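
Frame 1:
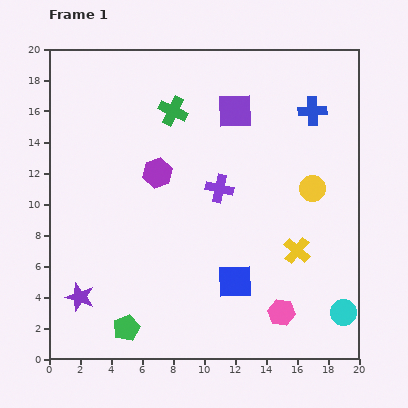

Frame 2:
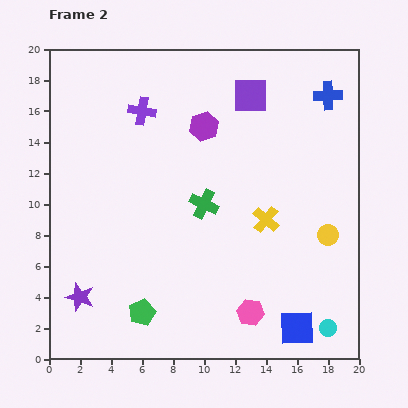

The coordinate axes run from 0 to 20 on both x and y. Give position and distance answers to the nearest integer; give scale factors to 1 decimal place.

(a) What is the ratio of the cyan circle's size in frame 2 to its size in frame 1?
0.6×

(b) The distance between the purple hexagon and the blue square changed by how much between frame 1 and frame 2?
+5

Distance in frame 1: 9. Distance in frame 2: 14.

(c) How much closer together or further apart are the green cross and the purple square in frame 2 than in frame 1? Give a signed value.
+4

Distance in frame 1: 4. Distance in frame 2: 8.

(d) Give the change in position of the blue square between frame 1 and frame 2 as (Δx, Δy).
(4, -3)

The blue square was at (12, 5) in frame 1 and (16, 2) in frame 2.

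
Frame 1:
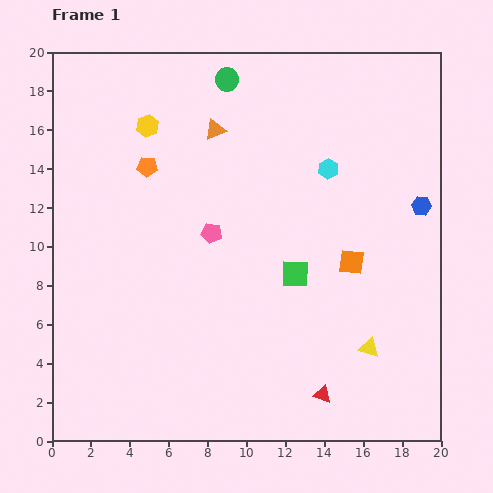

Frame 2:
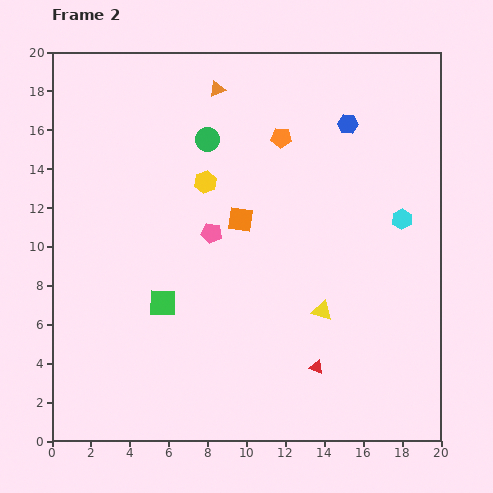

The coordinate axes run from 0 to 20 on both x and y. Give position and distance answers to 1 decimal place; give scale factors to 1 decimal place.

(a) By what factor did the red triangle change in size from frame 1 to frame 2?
0.8×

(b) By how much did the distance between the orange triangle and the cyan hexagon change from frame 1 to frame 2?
+5.5

Distance in frame 1: 6.1. Distance in frame 2: 11.6.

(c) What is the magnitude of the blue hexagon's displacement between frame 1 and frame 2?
5.7

The blue hexagon moved from (19.0, 12.1) to (15.2, 16.3), a distance of √(3.8² + 4.2²) ≈ 5.7.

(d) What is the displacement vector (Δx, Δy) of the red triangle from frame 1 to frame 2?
(-0.3, 1.4)

The red triangle was at (13.9, 2.4) in frame 1 and (13.6, 3.8) in frame 2.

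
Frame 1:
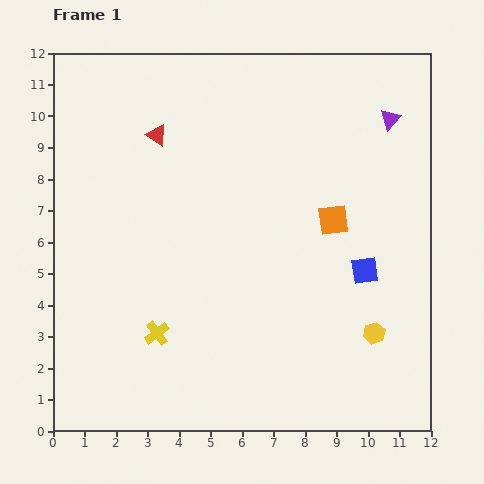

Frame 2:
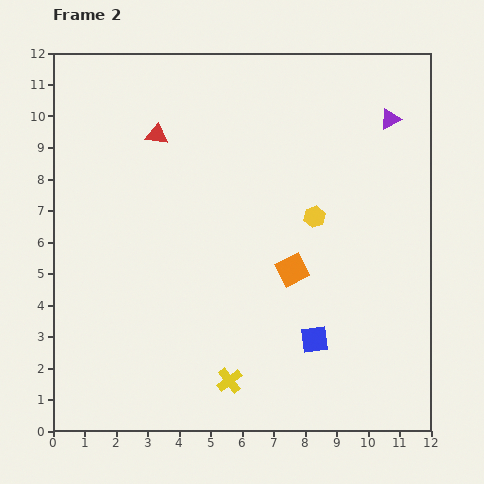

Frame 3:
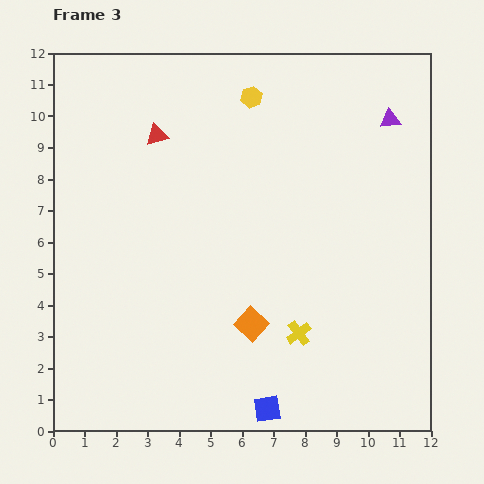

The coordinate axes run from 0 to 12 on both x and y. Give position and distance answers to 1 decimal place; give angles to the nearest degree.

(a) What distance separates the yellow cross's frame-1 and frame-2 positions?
2.7

The yellow cross moved from (3.3, 3.1) to (5.6, 1.6), a distance of √(2.3² + 1.5²) ≈ 2.7.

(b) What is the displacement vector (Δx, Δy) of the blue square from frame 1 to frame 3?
(-3.1, -4.4)

The blue square was at (9.9, 5.1) in frame 1 and (6.8, 0.7) in frame 3.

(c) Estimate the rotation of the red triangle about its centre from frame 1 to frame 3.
48° counter-clockwise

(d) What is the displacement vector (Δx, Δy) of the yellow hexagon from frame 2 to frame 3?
(-2.0, 3.8)

The yellow hexagon was at (8.3, 6.8) in frame 2 and (6.3, 10.6) in frame 3.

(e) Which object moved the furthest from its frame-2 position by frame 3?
the yellow hexagon

(moved 4.3; next 2.7)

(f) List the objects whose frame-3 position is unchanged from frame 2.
the red triangle, the purple triangle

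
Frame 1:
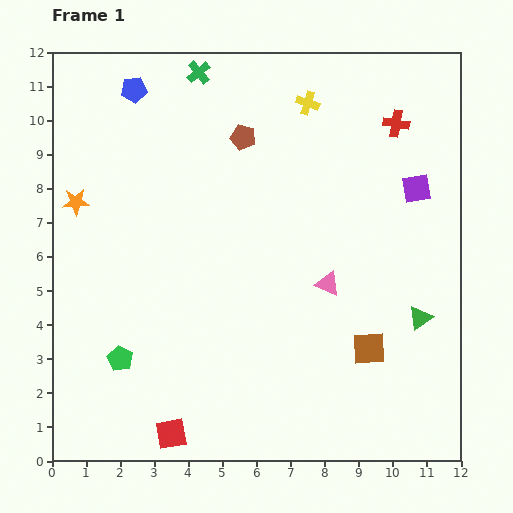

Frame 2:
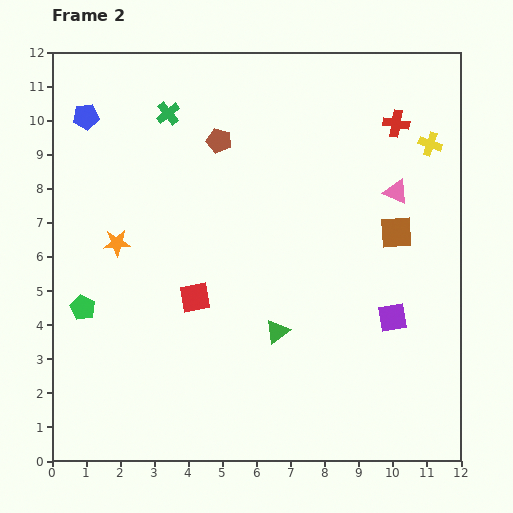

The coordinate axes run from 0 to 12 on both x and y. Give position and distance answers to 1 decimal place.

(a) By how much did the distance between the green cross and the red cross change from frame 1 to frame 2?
+0.7

Distance in frame 1: 6.0. Distance in frame 2: 6.7.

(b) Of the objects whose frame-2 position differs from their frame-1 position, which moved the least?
the brown pentagon

(moved 0.7)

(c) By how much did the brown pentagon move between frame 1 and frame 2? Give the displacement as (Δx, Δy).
(-0.7, -0.1)

The brown pentagon was at (5.6, 9.5) in frame 1 and (4.9, 9.4) in frame 2.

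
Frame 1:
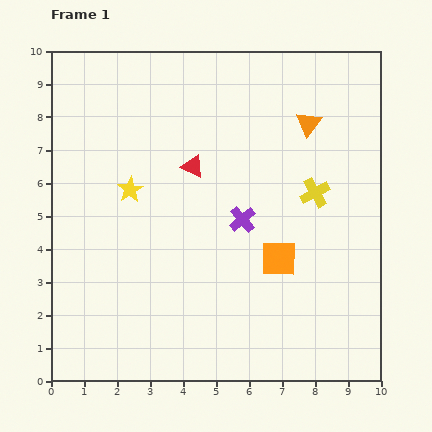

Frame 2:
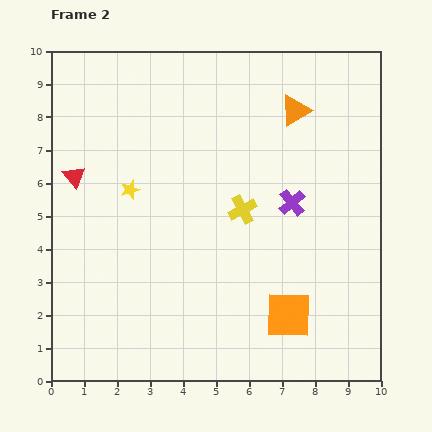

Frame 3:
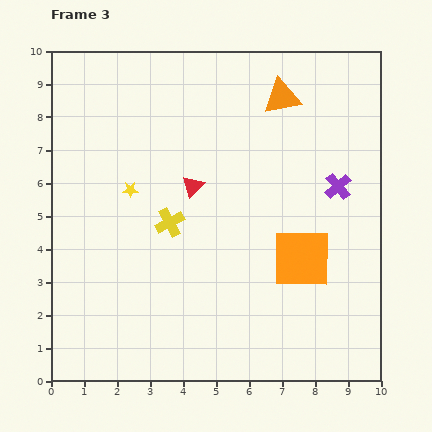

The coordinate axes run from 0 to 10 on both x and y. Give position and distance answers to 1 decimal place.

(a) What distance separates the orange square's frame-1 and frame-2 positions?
1.7

The orange square moved from (6.9, 3.7) to (7.2, 2.0), a distance of √(0.3² + 1.7²) ≈ 1.7.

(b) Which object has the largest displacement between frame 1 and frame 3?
the yellow cross

(moved 4.5; next 3.1)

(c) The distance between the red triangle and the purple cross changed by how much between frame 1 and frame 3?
+2.2

Distance in frame 1: 2.2. Distance in frame 3: 4.4.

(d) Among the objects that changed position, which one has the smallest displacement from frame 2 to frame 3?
the orange triangle

(moved 0.6)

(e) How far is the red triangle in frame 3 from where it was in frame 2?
3.6

The red triangle moved from (0.7, 6.2) to (4.3, 5.9), a distance of √(3.6² + 0.3²) ≈ 3.6.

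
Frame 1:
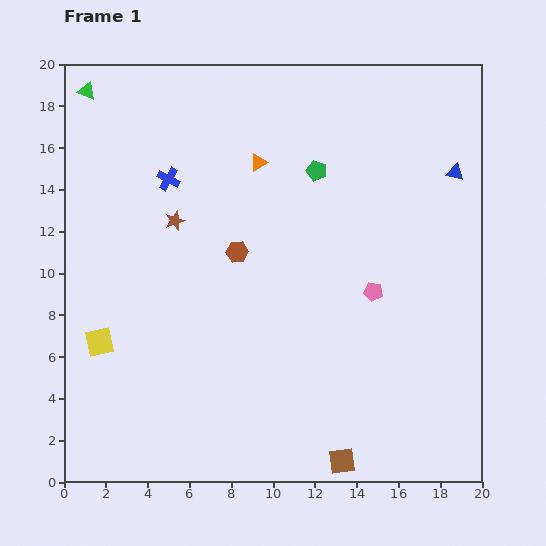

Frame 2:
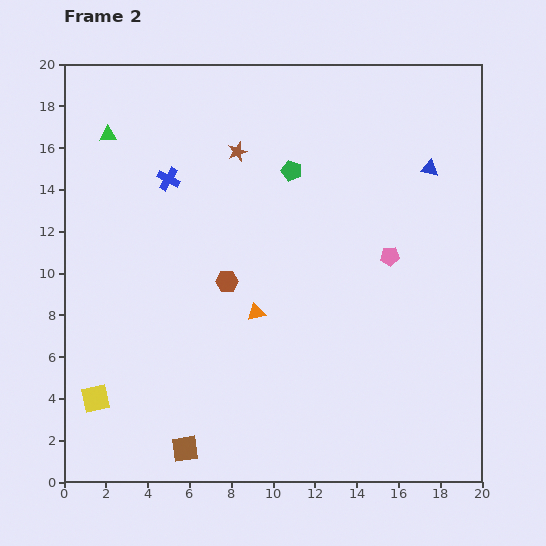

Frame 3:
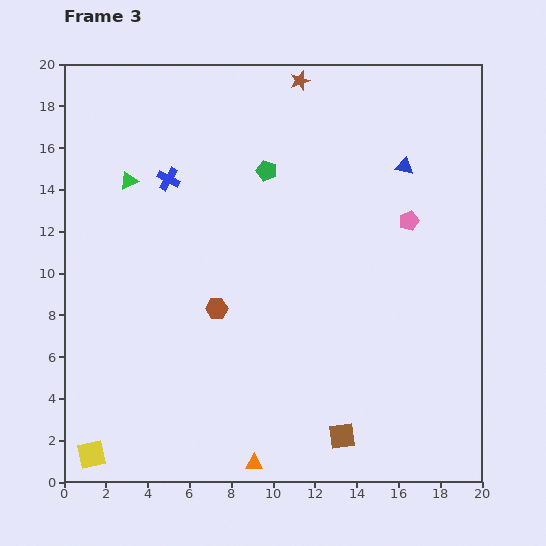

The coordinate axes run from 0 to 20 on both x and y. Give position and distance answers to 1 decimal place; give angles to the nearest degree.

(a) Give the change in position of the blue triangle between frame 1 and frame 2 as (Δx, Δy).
(-1.2, 0.2)

The blue triangle was at (18.7, 14.8) in frame 1 and (17.5, 15.0) in frame 2.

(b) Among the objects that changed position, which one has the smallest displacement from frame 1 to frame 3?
the brown square

(moved 1.2)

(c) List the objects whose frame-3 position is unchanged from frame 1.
the blue cross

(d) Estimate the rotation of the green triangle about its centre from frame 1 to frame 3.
47° counter-clockwise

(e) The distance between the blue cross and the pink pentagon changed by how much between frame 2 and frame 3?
+0.5

Distance in frame 2: 11.2. Distance in frame 3: 11.7.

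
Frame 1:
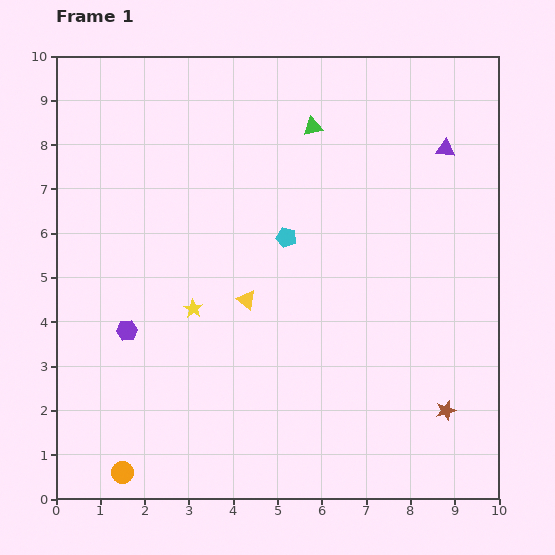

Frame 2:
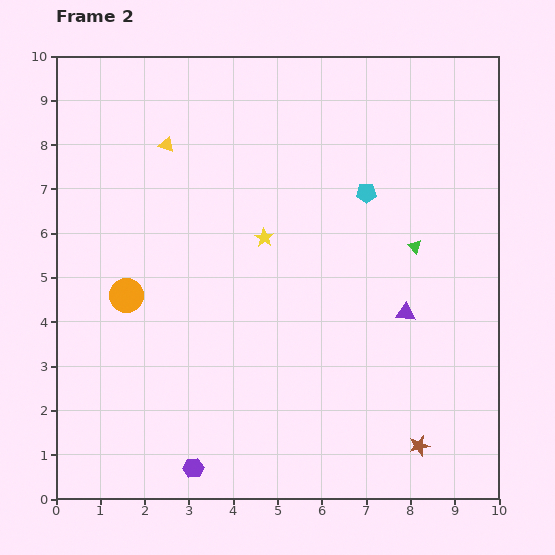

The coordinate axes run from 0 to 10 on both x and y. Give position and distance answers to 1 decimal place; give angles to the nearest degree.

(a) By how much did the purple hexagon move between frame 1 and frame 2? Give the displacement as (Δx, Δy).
(1.5, -3.1)

The purple hexagon was at (1.6, 3.8) in frame 1 and (3.1, 0.7) in frame 2.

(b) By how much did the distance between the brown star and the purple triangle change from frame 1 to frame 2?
-2.9

Distance in frame 1: 5.9. Distance in frame 2: 3.0.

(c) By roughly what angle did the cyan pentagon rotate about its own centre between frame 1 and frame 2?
15° counter-clockwise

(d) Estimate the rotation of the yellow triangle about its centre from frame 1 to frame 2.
19° counter-clockwise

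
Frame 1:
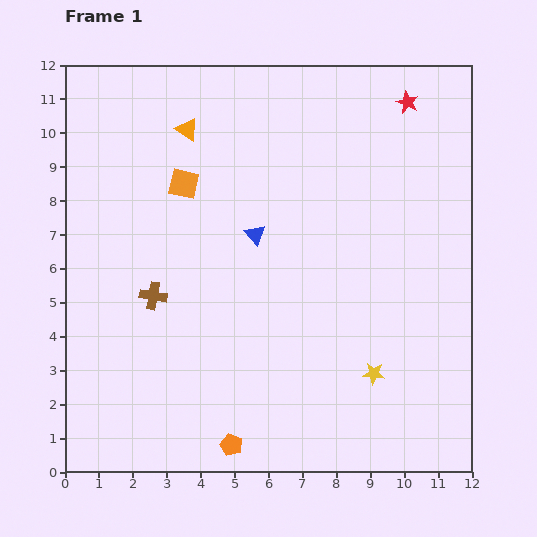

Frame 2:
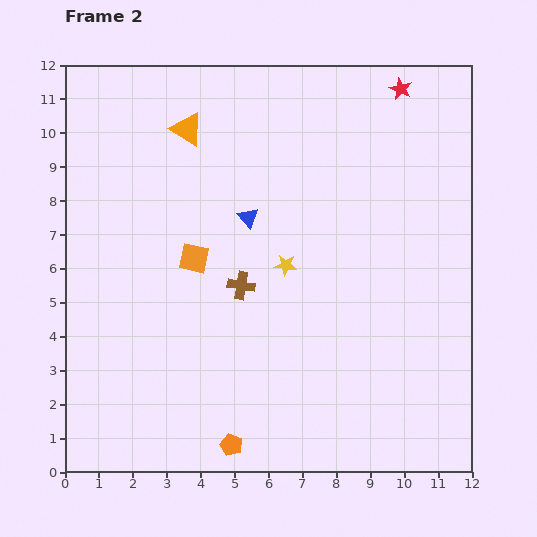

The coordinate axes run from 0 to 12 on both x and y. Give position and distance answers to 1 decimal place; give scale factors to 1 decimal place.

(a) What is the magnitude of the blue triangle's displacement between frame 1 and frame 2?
0.5

The blue triangle moved from (5.6, 7.0) to (5.4, 7.5), a distance of √(0.2² + 0.5²) ≈ 0.5.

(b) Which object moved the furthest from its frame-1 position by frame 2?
the yellow star

(moved 4.1; next 2.6)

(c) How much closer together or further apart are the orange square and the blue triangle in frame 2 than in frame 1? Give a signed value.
-0.6

Distance in frame 1: 2.6. Distance in frame 2: 2.0.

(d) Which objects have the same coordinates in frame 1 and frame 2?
the orange triangle, the orange pentagon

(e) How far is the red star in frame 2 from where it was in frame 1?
0.4

The red star moved from (10.1, 10.9) to (9.9, 11.3), a distance of √(0.2² + 0.4²) ≈ 0.4.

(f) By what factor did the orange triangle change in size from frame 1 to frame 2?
1.5×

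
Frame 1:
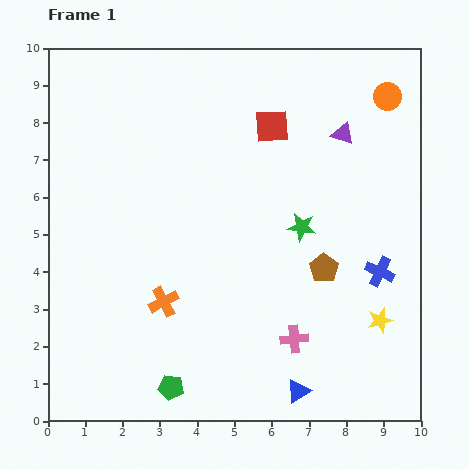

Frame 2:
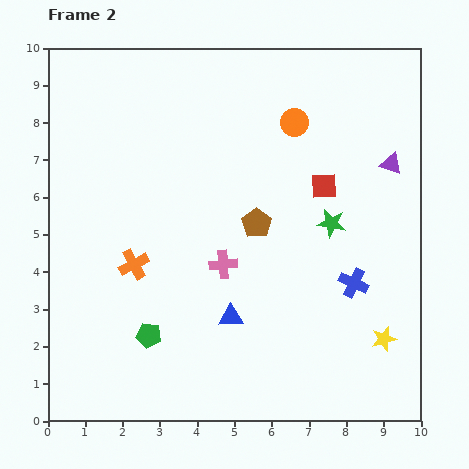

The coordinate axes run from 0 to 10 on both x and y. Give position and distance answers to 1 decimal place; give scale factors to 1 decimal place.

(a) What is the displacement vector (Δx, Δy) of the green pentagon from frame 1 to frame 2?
(-0.6, 1.4)

The green pentagon was at (3.3, 0.9) in frame 1 and (2.7, 2.3) in frame 2.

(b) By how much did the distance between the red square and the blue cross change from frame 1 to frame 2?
-2.2

Distance in frame 1: 4.9. Distance in frame 2: 2.7.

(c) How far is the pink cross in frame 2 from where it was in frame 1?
2.8

The pink cross moved from (6.6, 2.2) to (4.7, 4.2), a distance of √(1.9² + 2.0²) ≈ 2.8.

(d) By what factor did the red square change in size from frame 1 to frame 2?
0.8×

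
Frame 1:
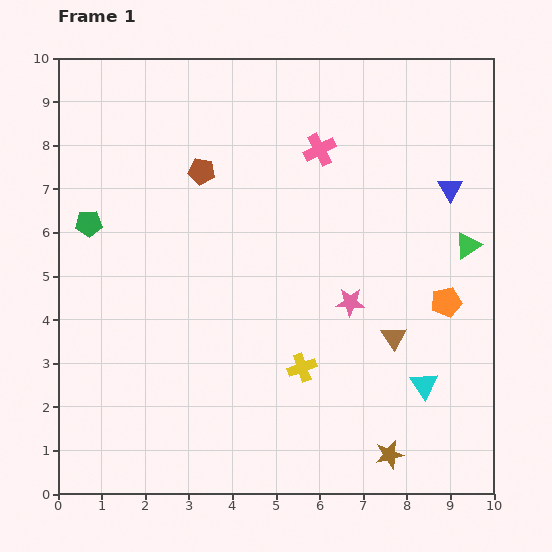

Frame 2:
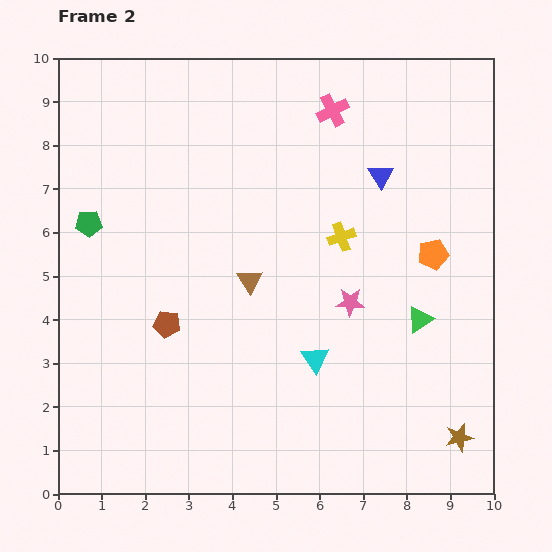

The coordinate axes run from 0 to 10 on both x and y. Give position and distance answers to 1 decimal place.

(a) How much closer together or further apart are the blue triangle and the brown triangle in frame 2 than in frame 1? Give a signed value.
+0.2

Distance in frame 1: 3.6. Distance in frame 2: 3.8.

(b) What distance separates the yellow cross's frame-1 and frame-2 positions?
3.1

The yellow cross moved from (5.6, 2.9) to (6.5, 5.9), a distance of √(0.9² + 3.0²) ≈ 3.1.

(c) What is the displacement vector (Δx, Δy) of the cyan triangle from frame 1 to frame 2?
(-2.5, 0.6)

The cyan triangle was at (8.4, 2.5) in frame 1 and (5.9, 3.1) in frame 2.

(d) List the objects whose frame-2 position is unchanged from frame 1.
the pink star, the green pentagon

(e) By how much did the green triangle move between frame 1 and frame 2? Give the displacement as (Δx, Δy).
(-1.1, -1.7)

The green triangle was at (9.4, 5.7) in frame 1 and (8.3, 4.0) in frame 2.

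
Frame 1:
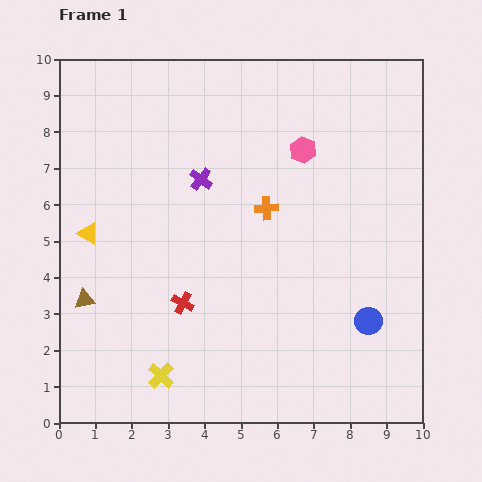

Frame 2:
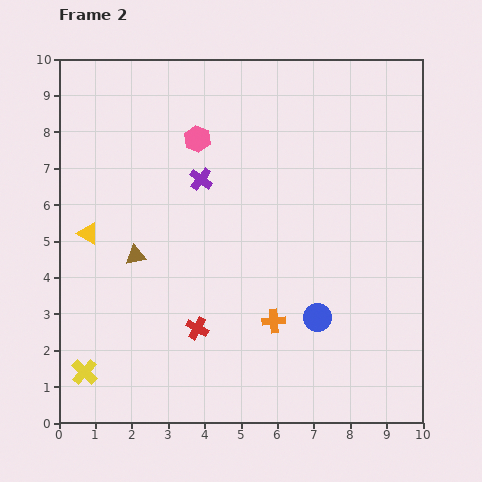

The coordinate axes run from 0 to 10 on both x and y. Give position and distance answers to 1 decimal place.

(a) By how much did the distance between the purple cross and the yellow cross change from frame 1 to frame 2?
+0.7

Distance in frame 1: 5.5. Distance in frame 2: 6.2.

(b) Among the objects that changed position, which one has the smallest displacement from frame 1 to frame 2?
the red cross

(moved 0.8)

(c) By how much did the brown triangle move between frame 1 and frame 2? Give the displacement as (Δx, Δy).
(1.4, 1.2)

The brown triangle was at (0.7, 3.4) in frame 1 and (2.1, 4.6) in frame 2.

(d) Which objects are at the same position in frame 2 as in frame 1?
the purple cross, the yellow triangle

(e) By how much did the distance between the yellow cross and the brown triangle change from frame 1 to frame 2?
+0.5

Distance in frame 1: 3.0. Distance in frame 2: 3.5.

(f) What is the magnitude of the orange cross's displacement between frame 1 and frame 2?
3.1

The orange cross moved from (5.7, 5.9) to (5.9, 2.8), a distance of √(0.2² + 3.1²) ≈ 3.1.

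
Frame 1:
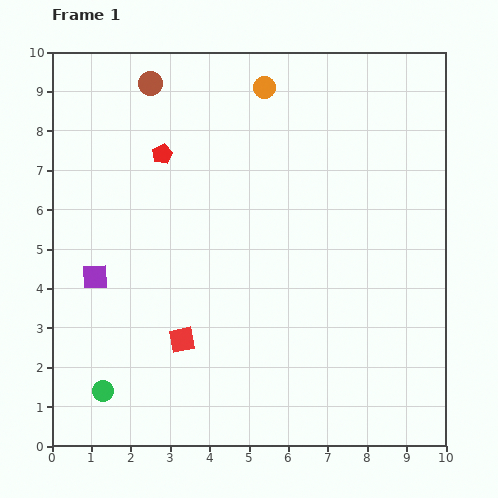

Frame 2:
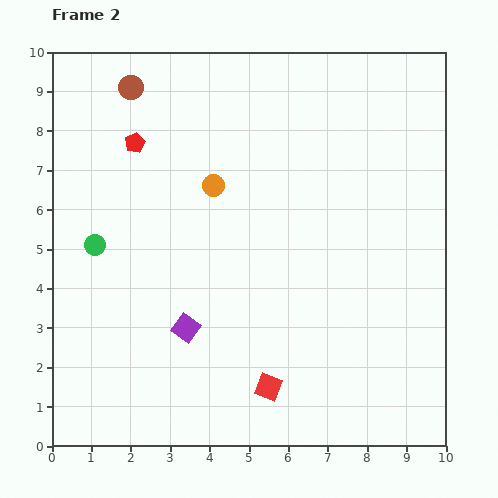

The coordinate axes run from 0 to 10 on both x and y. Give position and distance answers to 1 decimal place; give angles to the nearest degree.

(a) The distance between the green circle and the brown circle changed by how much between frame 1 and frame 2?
-3.8

Distance in frame 1: 7.9. Distance in frame 2: 4.1.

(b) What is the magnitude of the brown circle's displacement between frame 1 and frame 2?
0.5

The brown circle moved from (2.5, 9.2) to (2.0, 9.1), a distance of √(0.5² + 0.1²) ≈ 0.5.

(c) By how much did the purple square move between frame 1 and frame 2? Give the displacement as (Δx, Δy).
(2.3, -1.3)

The purple square was at (1.1, 4.3) in frame 1 and (3.4, 3.0) in frame 2.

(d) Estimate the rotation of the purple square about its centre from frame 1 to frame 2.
37° clockwise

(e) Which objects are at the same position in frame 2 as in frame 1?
none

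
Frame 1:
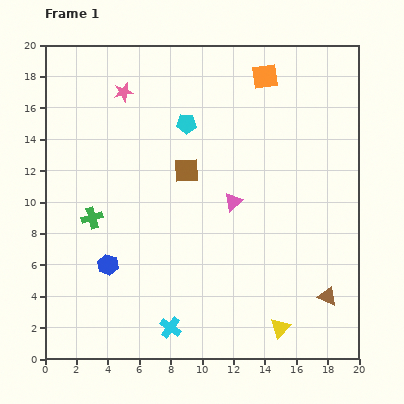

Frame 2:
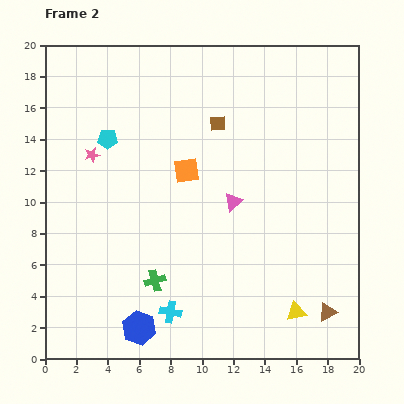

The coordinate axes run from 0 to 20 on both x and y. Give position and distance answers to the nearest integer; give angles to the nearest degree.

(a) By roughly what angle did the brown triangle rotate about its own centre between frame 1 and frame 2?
52° counter-clockwise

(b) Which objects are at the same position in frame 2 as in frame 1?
the pink triangle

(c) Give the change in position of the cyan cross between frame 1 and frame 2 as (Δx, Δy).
(0, 1)

The cyan cross was at (8, 2) in frame 1 and (8, 3) in frame 2.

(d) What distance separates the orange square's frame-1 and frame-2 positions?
8

The orange square moved from (14, 18) to (9, 12), a distance of √(5² + 6²) ≈ 8.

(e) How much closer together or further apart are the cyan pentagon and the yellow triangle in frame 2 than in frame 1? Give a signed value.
+2

Distance in frame 1: 14. Distance in frame 2: 16.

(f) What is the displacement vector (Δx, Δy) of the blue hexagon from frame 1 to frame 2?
(2, -4)

The blue hexagon was at (4, 6) in frame 1 and (6, 2) in frame 2.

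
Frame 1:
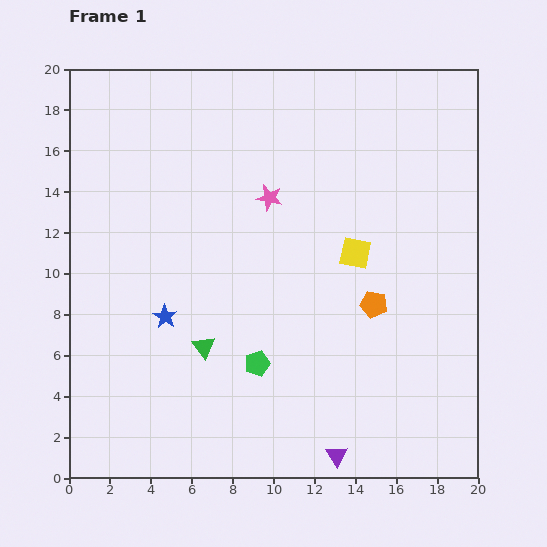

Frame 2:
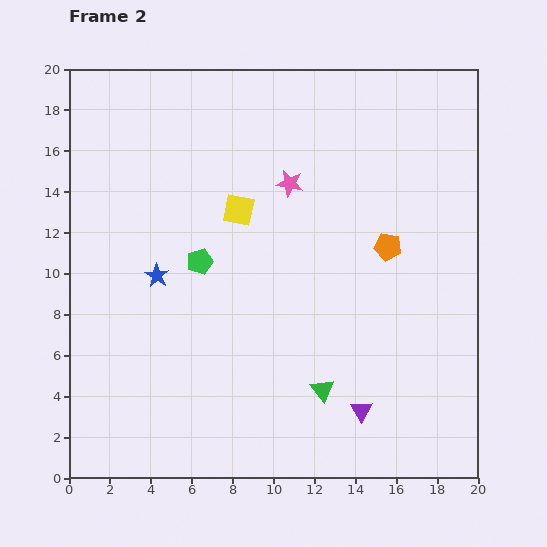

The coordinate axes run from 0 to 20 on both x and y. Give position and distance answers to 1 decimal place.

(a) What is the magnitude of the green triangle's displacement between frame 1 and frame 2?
6.2

The green triangle moved from (6.6, 6.4) to (12.4, 4.3), a distance of √(5.8² + 2.1²) ≈ 6.2.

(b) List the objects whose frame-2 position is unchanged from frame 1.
none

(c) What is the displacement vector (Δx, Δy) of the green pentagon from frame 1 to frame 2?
(-2.8, 5.0)

The green pentagon was at (9.2, 5.6) in frame 1 and (6.4, 10.6) in frame 2.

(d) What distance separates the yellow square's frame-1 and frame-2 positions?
6.1

The yellow square moved from (14.0, 11.0) to (8.3, 13.1), a distance of √(5.7² + 2.1²) ≈ 6.1.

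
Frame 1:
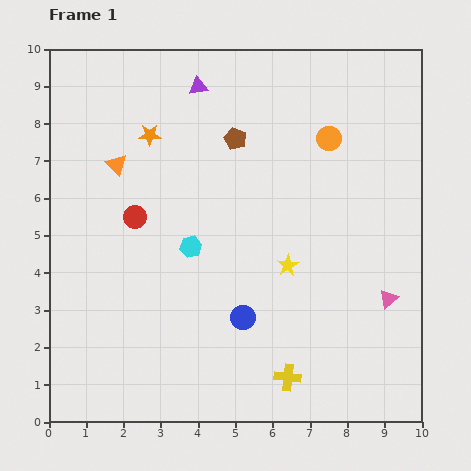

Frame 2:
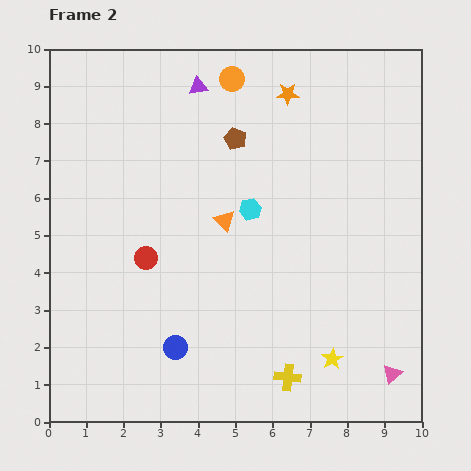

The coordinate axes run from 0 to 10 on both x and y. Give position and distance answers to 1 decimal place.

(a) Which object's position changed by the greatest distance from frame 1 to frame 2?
the orange star

(moved 3.9; next 3.3)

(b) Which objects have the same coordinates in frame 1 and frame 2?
the brown pentagon, the purple triangle, the yellow cross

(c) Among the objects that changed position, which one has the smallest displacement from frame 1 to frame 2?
the red circle

(moved 1.1)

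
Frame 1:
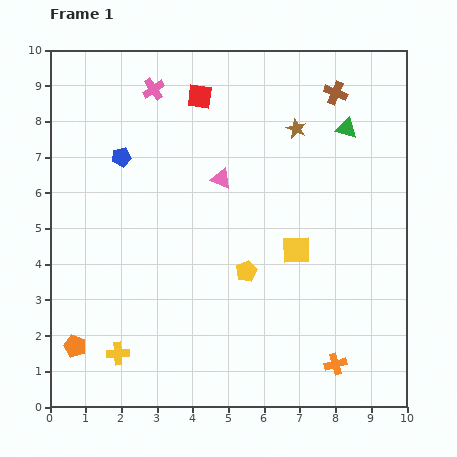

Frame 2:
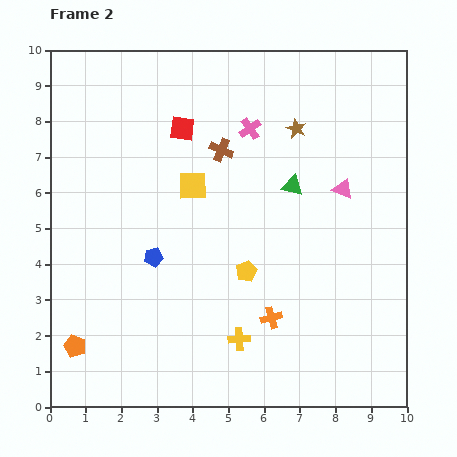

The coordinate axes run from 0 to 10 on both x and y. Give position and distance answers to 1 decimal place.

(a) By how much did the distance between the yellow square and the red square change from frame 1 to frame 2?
-3.5

Distance in frame 1: 5.1. Distance in frame 2: 1.6.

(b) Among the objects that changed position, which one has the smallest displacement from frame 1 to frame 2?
the red square

(moved 1.0)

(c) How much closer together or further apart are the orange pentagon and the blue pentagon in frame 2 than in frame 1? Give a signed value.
-2.2

Distance in frame 1: 5.5. Distance in frame 2: 3.3.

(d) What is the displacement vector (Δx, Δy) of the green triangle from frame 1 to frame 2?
(-1.5, -1.6)

The green triangle was at (8.3, 7.8) in frame 1 and (6.8, 6.2) in frame 2.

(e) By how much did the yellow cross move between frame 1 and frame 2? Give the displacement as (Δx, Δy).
(3.4, 0.4)

The yellow cross was at (1.9, 1.5) in frame 1 and (5.3, 1.9) in frame 2.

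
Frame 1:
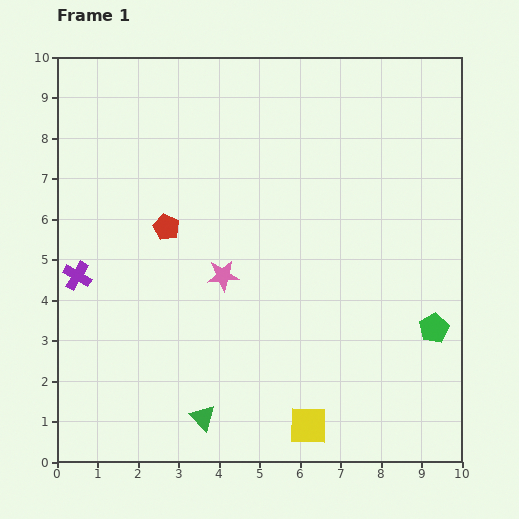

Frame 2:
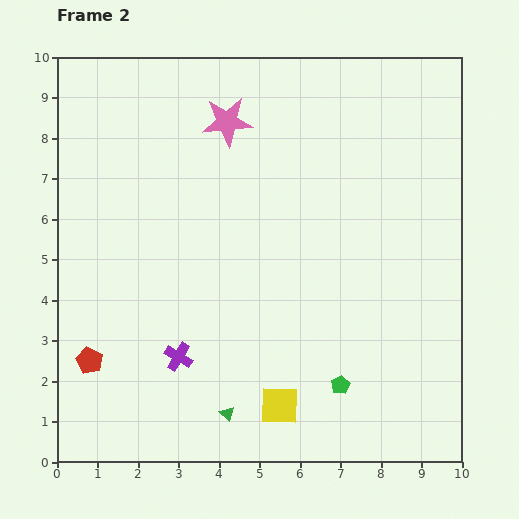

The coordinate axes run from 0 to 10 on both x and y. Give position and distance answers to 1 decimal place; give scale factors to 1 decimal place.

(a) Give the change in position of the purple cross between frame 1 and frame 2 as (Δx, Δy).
(2.5, -2.0)

The purple cross was at (0.5, 4.6) in frame 1 and (3.0, 2.6) in frame 2.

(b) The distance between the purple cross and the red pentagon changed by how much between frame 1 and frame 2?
-0.3

Distance in frame 1: 2.5. Distance in frame 2: 2.2.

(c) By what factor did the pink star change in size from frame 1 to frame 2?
1.6×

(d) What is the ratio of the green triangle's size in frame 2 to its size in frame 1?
0.6×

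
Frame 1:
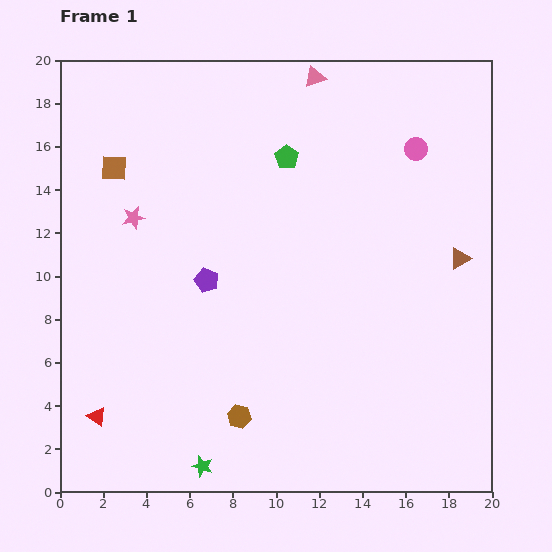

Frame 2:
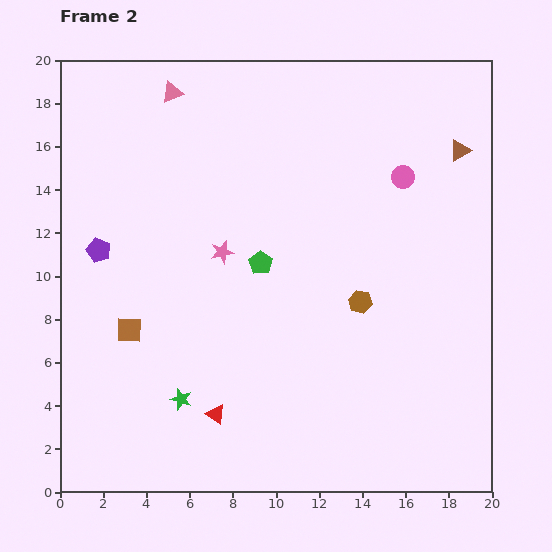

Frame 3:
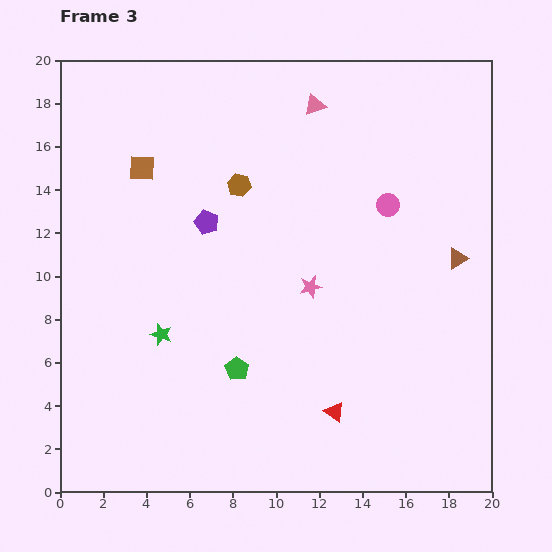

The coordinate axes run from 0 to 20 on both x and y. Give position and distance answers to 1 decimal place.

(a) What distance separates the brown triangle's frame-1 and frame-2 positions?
5.0

The brown triangle moved from (18.5, 10.8) to (18.5, 15.8), a distance of √(0.0² + 5.0²) ≈ 5.0.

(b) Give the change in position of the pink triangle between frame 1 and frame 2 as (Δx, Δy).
(-6.6, -0.7)

The pink triangle was at (11.8, 19.2) in frame 1 and (5.2, 18.5) in frame 2.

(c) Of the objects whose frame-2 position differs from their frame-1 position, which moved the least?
the pink circle

(moved 1.4)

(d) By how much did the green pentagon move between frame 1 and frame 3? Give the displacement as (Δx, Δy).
(-2.3, -9.8)

The green pentagon was at (10.5, 15.5) in frame 1 and (8.2, 5.7) in frame 3.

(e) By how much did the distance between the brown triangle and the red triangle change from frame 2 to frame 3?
-7.5

Distance in frame 2: 16.6. Distance in frame 3: 9.1.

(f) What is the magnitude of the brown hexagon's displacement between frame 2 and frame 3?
7.8

The brown hexagon moved from (13.9, 8.8) to (8.3, 14.2), a distance of √(5.6² + 5.4²) ≈ 7.8.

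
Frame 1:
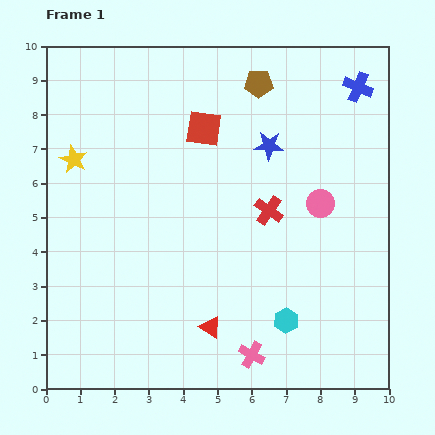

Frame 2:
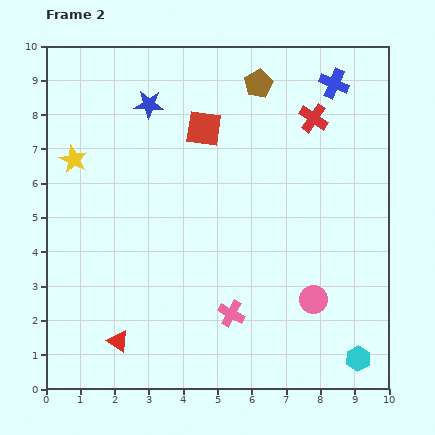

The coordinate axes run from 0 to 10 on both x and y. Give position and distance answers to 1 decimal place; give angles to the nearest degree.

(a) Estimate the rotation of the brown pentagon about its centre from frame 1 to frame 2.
28° counter-clockwise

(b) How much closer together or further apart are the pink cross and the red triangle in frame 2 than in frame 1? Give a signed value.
+2.0

Distance in frame 1: 1.4. Distance in frame 2: 3.4.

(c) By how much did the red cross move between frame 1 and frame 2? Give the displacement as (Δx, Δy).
(1.3, 2.7)

The red cross was at (6.5, 5.2) in frame 1 and (7.8, 7.9) in frame 2.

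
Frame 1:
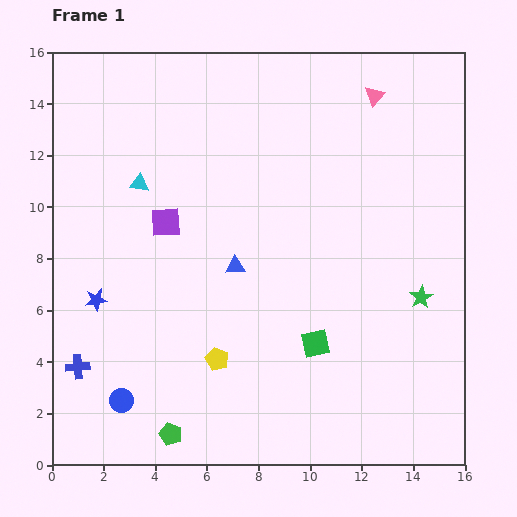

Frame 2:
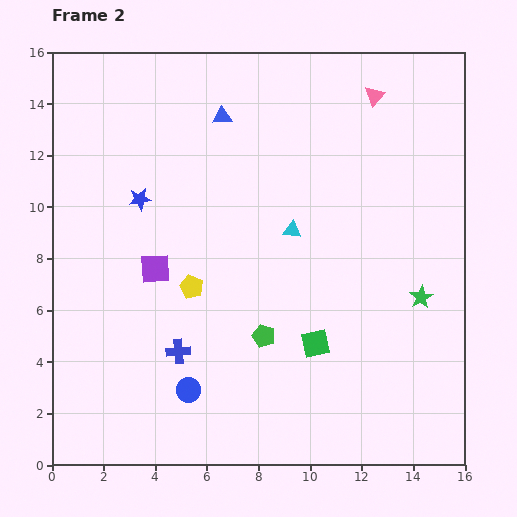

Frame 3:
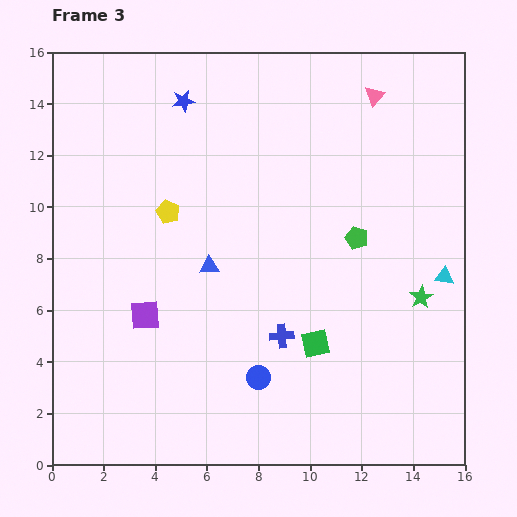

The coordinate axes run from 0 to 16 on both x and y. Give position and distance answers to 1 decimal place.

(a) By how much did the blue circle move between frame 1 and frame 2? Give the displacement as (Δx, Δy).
(2.6, 0.4)

The blue circle was at (2.7, 2.5) in frame 1 and (5.3, 2.9) in frame 2.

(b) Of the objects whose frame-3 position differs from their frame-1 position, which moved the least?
the blue triangle

(moved 1.0)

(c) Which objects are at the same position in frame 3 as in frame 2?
the pink triangle, the green square, the green star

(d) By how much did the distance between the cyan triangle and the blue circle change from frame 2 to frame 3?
+0.8

Distance in frame 2: 7.4. Distance in frame 3: 8.2.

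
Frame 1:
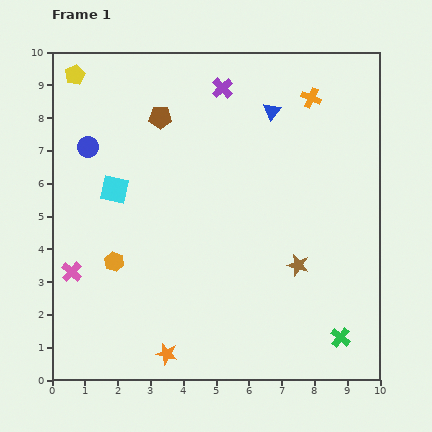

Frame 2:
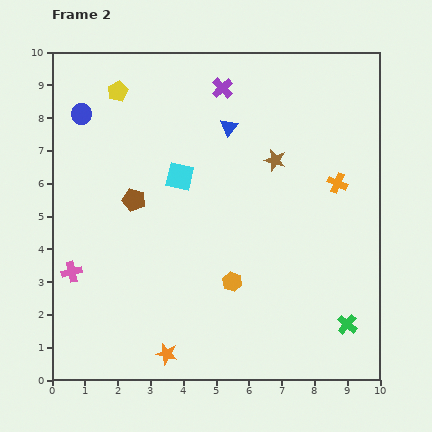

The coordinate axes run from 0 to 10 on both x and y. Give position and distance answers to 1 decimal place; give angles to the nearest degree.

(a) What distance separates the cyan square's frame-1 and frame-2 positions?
2.0

The cyan square moved from (1.9, 5.8) to (3.9, 6.2), a distance of √(2.0² + 0.4²) ≈ 2.0.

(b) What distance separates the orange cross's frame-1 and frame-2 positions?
2.7

The orange cross moved from (7.9, 8.6) to (8.7, 6.0), a distance of √(0.8² + 2.6²) ≈ 2.7.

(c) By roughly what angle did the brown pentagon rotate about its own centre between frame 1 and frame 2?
15° clockwise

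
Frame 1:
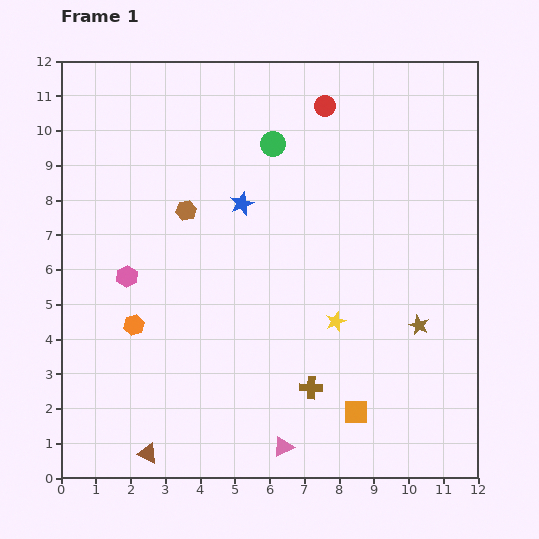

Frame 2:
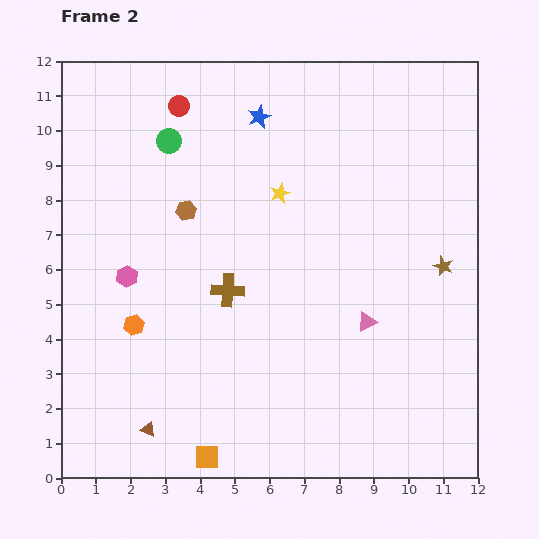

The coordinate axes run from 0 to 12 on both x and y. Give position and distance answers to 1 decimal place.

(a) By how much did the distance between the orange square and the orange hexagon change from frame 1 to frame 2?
-2.6

Distance in frame 1: 6.9. Distance in frame 2: 4.3.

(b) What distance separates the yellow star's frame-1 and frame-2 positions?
4.0

The yellow star moved from (7.9, 4.5) to (6.3, 8.2), a distance of √(1.6² + 3.7²) ≈ 4.0.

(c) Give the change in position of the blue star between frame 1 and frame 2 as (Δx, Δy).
(0.5, 2.5)

The blue star was at (5.2, 7.9) in frame 1 and (5.7, 10.4) in frame 2.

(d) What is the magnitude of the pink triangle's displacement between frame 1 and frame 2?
4.3

The pink triangle moved from (6.4, 0.9) to (8.8, 4.5), a distance of √(2.4² + 3.6²) ≈ 4.3.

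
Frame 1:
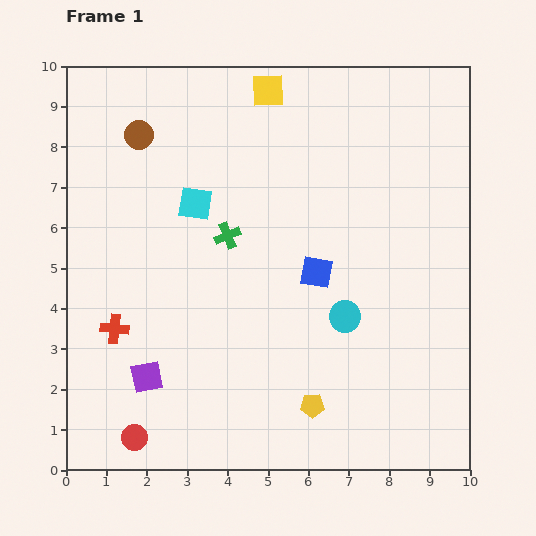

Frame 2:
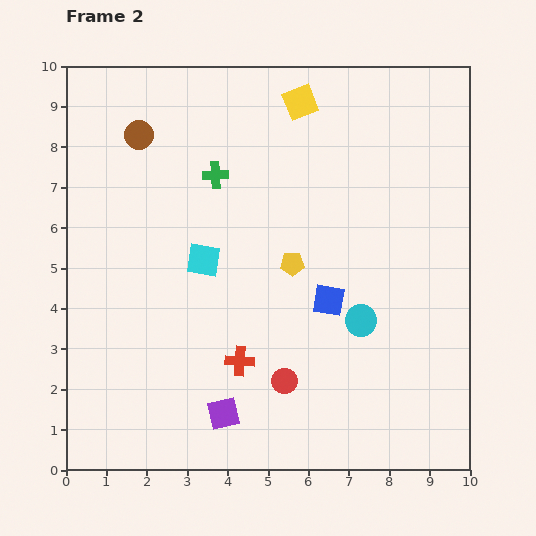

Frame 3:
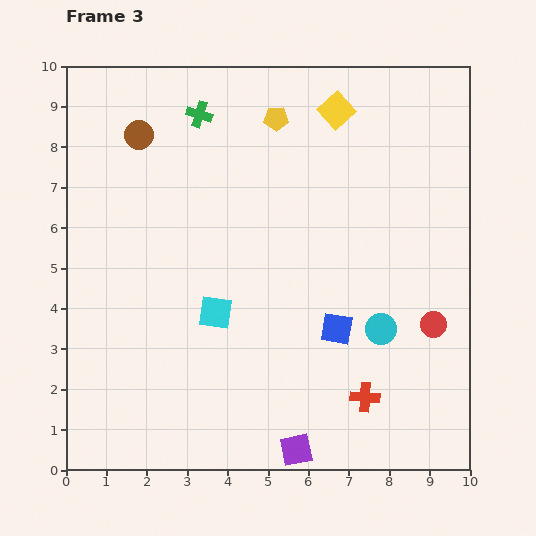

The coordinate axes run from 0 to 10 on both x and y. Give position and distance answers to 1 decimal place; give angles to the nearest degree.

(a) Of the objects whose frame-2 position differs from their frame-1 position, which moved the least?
the cyan circle

(moved 0.4)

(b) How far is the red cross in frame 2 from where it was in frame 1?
3.2

The red cross moved from (1.2, 3.5) to (4.3, 2.7), a distance of √(3.1² + 0.8²) ≈ 3.2.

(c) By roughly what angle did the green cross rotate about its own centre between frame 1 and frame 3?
40° clockwise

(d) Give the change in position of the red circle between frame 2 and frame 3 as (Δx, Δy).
(3.7, 1.4)

The red circle was at (5.4, 2.2) in frame 2 and (9.1, 3.6) in frame 3.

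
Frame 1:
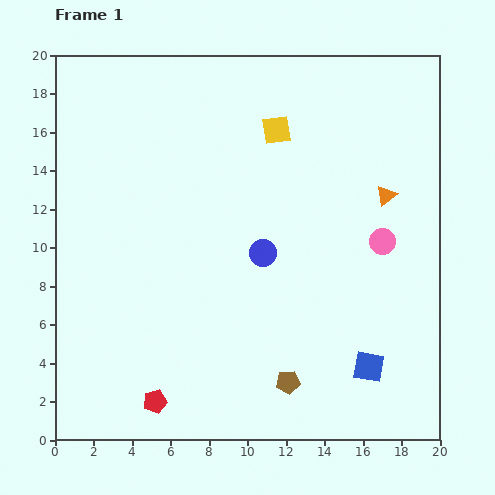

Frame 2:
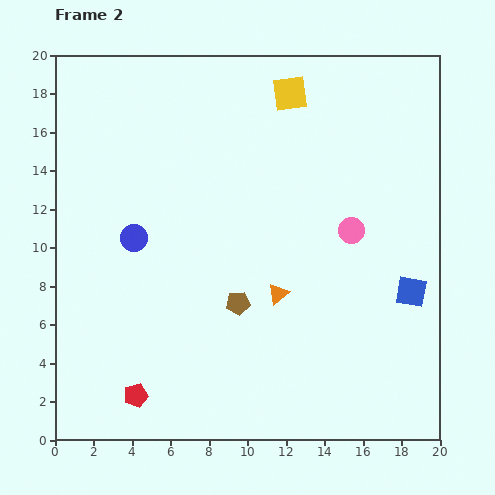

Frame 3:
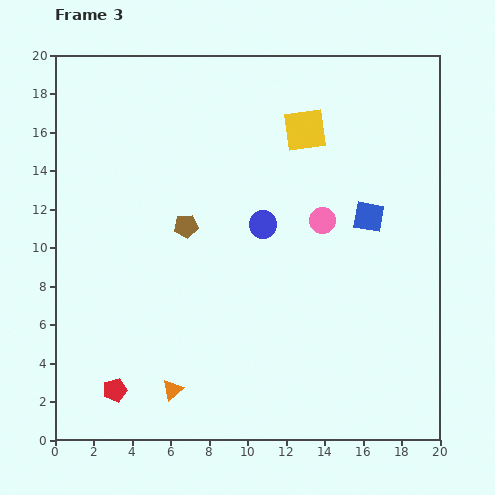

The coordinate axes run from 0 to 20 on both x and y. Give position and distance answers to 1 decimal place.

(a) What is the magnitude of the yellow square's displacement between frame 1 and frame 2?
2.0

The yellow square moved from (11.5, 16.1) to (12.2, 18.0), a distance of √(0.7² + 1.9²) ≈ 2.0.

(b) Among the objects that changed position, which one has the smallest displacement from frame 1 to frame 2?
the red pentagon

(moved 1.0)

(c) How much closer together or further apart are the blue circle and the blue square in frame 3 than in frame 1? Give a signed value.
-2.6

Distance in frame 1: 8.1. Distance in frame 3: 5.5.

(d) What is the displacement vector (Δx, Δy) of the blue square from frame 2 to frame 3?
(-2.2, 3.9)

The blue square was at (18.5, 7.7) in frame 2 and (16.3, 11.6) in frame 3.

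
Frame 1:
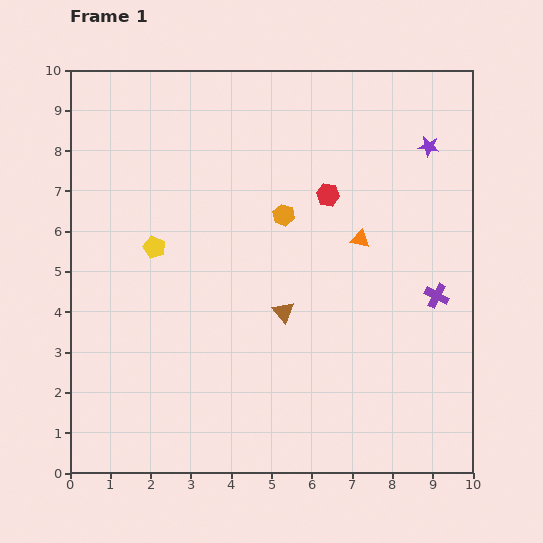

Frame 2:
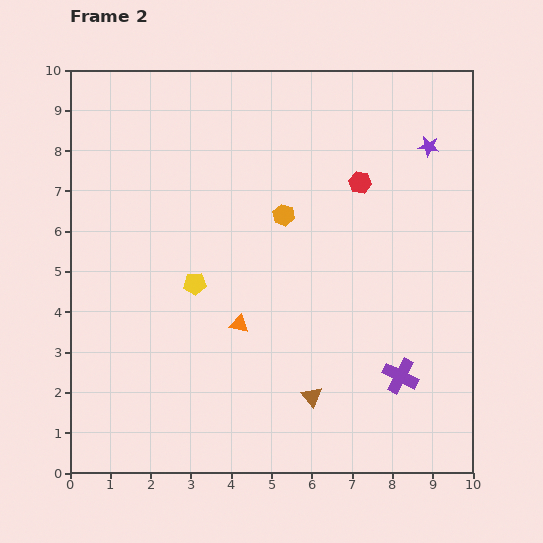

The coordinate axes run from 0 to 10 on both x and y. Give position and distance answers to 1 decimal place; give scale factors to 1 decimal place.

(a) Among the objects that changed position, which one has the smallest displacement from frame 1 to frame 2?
the red hexagon

(moved 0.9)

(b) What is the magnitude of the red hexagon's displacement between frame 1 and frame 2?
0.9

The red hexagon moved from (6.4, 6.9) to (7.2, 7.2), a distance of √(0.8² + 0.3²) ≈ 0.9.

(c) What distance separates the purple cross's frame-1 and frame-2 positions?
2.2

The purple cross moved from (9.1, 4.4) to (8.2, 2.4), a distance of √(0.9² + 2.0²) ≈ 2.2.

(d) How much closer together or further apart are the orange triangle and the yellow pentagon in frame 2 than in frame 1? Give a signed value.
-3.6

Distance in frame 1: 5.1. Distance in frame 2: 1.5.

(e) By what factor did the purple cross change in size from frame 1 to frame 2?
1.5×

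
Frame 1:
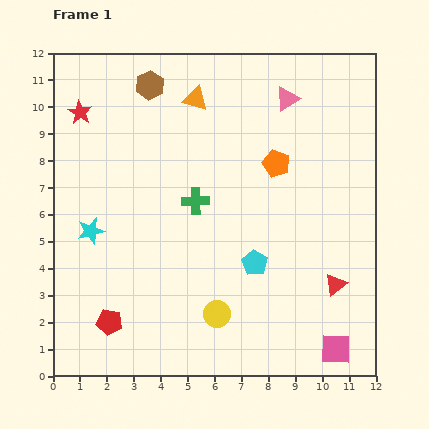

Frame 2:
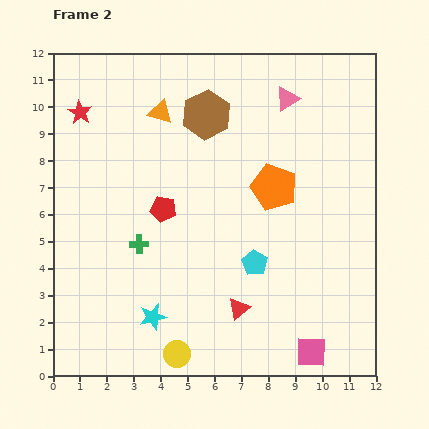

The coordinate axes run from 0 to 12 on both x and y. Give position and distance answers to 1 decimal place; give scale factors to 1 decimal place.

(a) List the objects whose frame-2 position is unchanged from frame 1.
the pink triangle, the cyan pentagon, the red star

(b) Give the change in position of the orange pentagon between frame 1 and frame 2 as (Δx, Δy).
(-0.1, -0.9)

The orange pentagon was at (8.3, 7.9) in frame 1 and (8.2, 7.0) in frame 2.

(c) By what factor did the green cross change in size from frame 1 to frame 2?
0.7×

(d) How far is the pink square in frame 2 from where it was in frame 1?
0.9

The pink square moved from (10.5, 1.0) to (9.6, 0.9), a distance of √(0.9² + 0.1²) ≈ 0.9.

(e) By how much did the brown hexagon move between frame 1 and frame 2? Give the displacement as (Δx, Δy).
(2.1, -1.1)

The brown hexagon was at (3.6, 10.8) in frame 1 and (5.7, 9.7) in frame 2.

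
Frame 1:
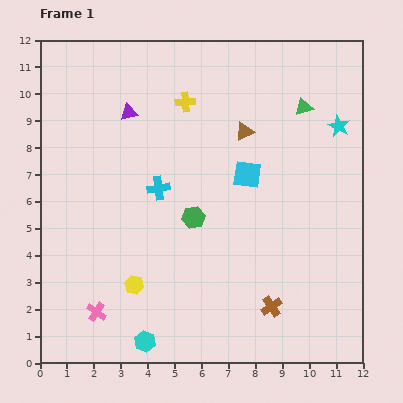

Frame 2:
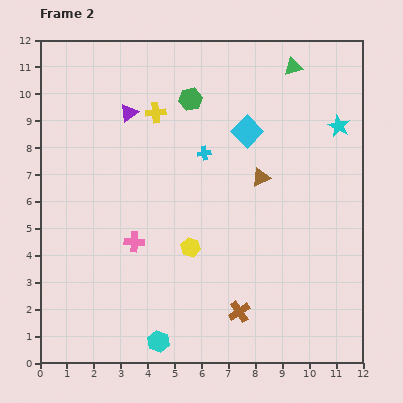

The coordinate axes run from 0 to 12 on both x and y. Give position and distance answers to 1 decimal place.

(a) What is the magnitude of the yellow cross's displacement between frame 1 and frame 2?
1.2

The yellow cross moved from (5.4, 9.7) to (4.3, 9.3), a distance of √(1.1² + 0.4²) ≈ 1.2.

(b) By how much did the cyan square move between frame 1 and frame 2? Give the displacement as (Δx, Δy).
(0.0, 1.6)

The cyan square was at (7.7, 7.0) in frame 1 and (7.7, 8.6) in frame 2.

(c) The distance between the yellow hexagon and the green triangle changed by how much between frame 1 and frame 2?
-1.4

Distance in frame 1: 9.1. Distance in frame 2: 7.7.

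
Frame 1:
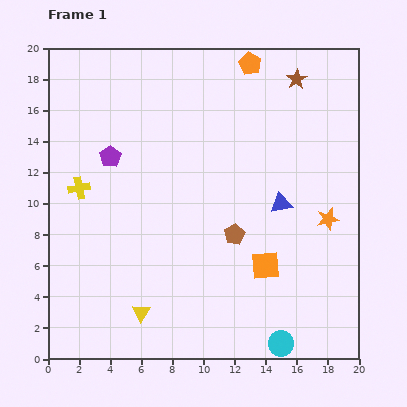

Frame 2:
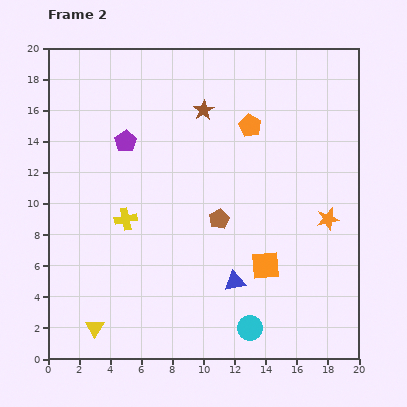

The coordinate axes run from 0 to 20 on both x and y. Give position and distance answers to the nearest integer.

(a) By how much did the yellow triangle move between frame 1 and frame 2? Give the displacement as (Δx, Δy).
(-3, -1)

The yellow triangle was at (6, 3) in frame 1 and (3, 2) in frame 2.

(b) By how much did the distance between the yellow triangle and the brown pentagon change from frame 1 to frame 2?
+3

Distance in frame 1: 8. Distance in frame 2: 11.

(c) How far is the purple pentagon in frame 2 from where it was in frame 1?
1

The purple pentagon moved from (4, 13) to (5, 14), a distance of √(1² + 1²) ≈ 1.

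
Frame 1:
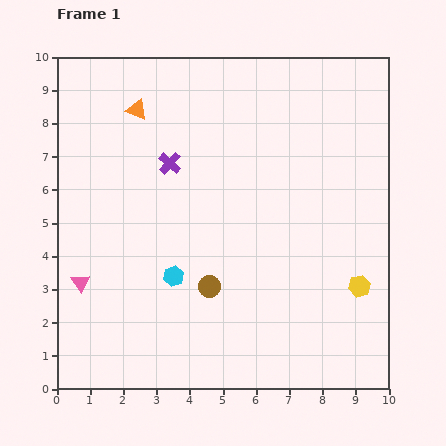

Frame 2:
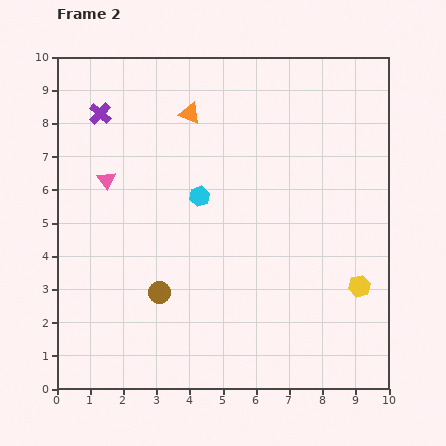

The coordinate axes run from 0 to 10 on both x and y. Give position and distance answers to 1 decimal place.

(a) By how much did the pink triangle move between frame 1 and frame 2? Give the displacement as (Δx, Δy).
(0.8, 3.1)

The pink triangle was at (0.7, 3.2) in frame 1 and (1.5, 6.3) in frame 2.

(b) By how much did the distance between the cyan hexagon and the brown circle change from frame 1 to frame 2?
+2.0

Distance in frame 1: 1.1. Distance in frame 2: 3.1.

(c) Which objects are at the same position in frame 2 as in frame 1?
the yellow hexagon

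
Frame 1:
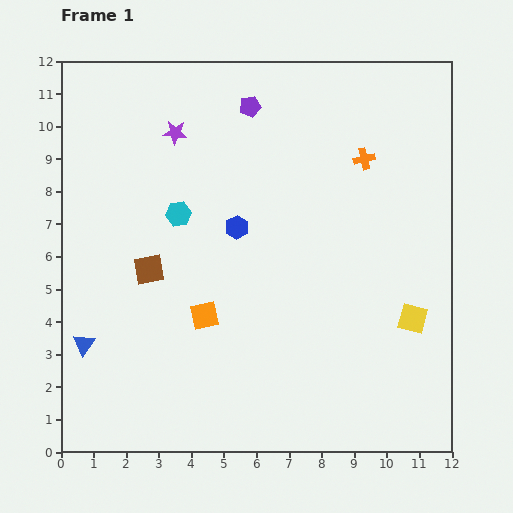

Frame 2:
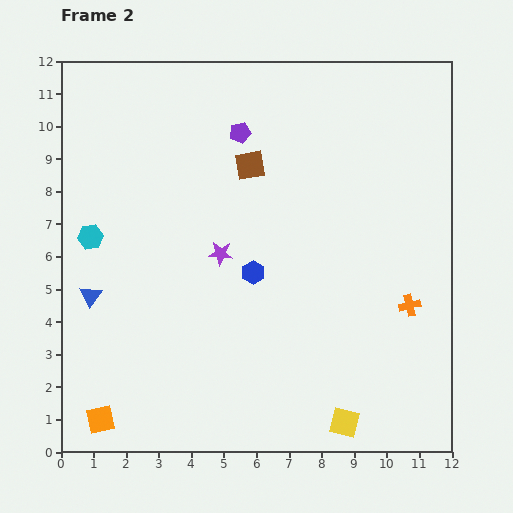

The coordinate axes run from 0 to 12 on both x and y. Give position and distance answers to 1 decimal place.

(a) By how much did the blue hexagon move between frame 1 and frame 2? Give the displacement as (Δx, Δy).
(0.5, -1.4)

The blue hexagon was at (5.4, 6.9) in frame 1 and (5.9, 5.5) in frame 2.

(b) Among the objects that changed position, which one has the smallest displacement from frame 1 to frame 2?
the purple pentagon

(moved 0.9)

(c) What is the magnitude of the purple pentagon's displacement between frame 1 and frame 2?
0.9

The purple pentagon moved from (5.8, 10.6) to (5.5, 9.8), a distance of √(0.3² + 0.8²) ≈ 0.9.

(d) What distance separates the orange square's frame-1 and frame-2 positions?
4.5

The orange square moved from (4.4, 4.2) to (1.2, 1.0), a distance of √(3.2² + 3.2²) ≈ 4.5.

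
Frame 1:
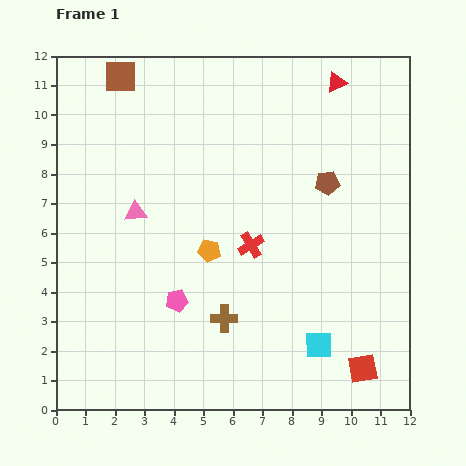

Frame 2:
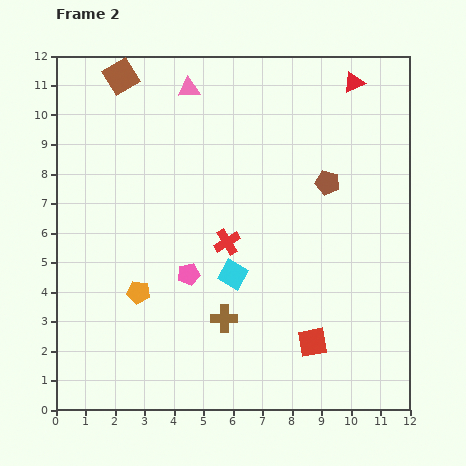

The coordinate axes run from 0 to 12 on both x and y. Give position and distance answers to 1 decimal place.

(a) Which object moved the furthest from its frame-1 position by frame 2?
the pink triangle

(moved 4.6; next 3.8)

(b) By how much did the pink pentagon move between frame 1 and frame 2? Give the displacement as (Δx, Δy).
(0.4, 0.9)

The pink pentagon was at (4.1, 3.7) in frame 1 and (4.5, 4.6) in frame 2.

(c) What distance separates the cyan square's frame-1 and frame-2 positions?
3.8

The cyan square moved from (8.9, 2.2) to (6.0, 4.6), a distance of √(2.9² + 2.4²) ≈ 3.8.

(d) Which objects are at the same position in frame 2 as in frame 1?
the brown pentagon, the brown square, the brown cross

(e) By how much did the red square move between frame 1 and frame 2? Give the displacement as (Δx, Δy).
(-1.7, 0.9)

The red square was at (10.4, 1.4) in frame 1 and (8.7, 2.3) in frame 2.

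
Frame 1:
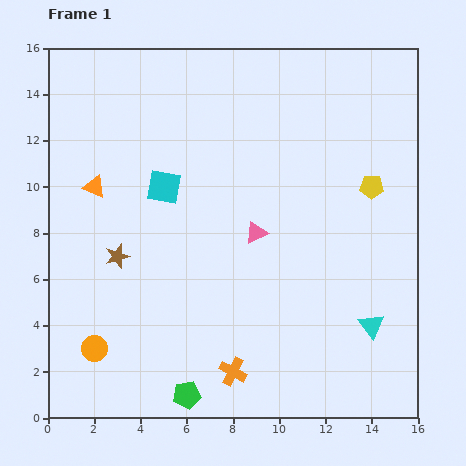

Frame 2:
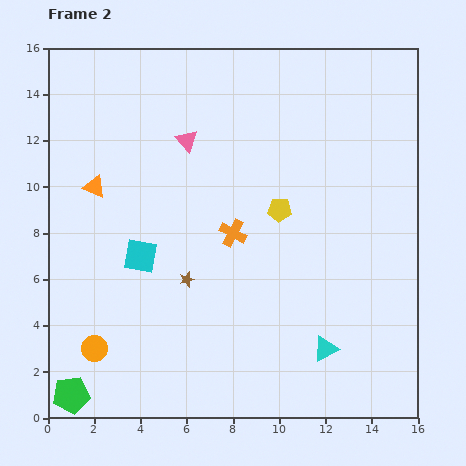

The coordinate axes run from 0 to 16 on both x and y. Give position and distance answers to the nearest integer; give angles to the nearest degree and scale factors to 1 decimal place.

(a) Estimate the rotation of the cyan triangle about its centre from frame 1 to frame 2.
39° clockwise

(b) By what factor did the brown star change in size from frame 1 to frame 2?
0.6×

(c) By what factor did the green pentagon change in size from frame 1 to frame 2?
1.3×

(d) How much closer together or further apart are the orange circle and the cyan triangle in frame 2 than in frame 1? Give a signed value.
-2

Distance in frame 1: 12. Distance in frame 2: 10.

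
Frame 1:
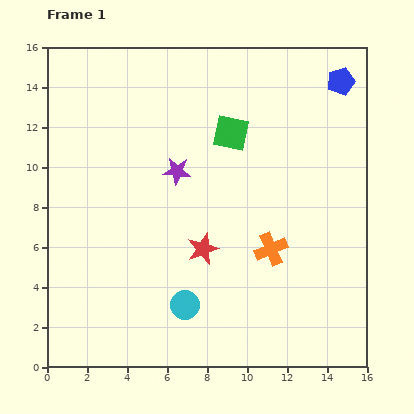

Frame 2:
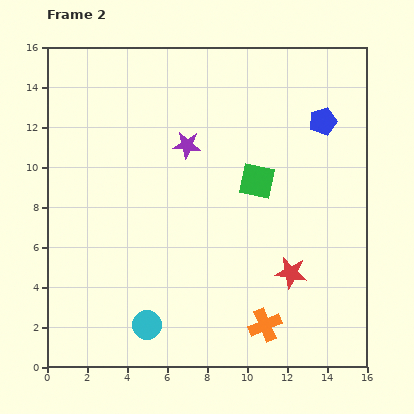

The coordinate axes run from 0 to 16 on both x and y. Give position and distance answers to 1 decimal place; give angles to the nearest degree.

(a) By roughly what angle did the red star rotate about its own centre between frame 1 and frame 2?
29° clockwise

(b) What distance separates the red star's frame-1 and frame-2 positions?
4.6

The red star moved from (7.8, 5.9) to (12.2, 4.7), a distance of √(4.4² + 1.2²) ≈ 4.6.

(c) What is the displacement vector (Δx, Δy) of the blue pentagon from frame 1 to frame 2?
(-0.9, -2.0)

The blue pentagon was at (14.7, 14.3) in frame 1 and (13.8, 12.3) in frame 2.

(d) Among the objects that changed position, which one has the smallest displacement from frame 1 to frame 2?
the purple star

(moved 1.4)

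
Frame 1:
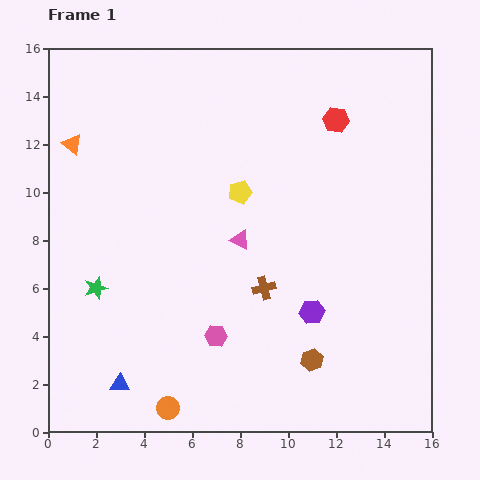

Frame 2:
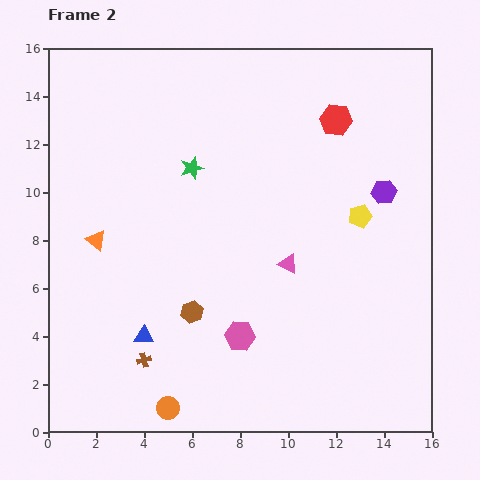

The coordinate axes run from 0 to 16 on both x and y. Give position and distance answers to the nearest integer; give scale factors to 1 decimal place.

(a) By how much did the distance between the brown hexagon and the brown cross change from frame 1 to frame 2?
-1

Distance in frame 1: 4. Distance in frame 2: 3.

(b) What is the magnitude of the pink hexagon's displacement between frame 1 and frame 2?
1

The pink hexagon moved from (7, 4) to (8, 4), a distance of √(1² + 0²) ≈ 1.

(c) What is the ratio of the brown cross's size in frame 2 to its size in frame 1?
0.6×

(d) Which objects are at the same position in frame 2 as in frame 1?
the red hexagon, the orange circle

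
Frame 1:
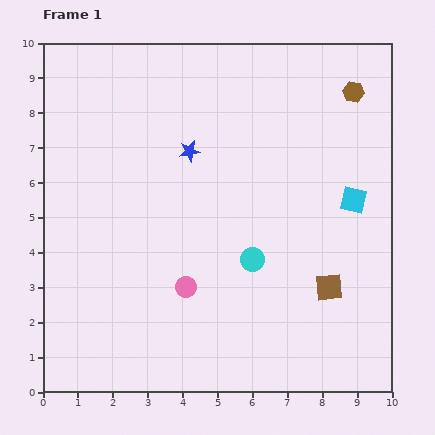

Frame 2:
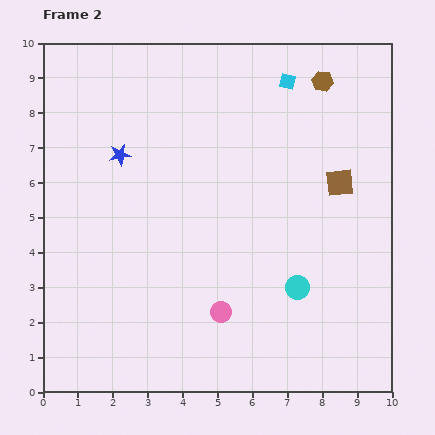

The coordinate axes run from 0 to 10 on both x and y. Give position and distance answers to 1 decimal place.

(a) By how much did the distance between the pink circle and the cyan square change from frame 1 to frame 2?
+1.5

Distance in frame 1: 5.4. Distance in frame 2: 6.9.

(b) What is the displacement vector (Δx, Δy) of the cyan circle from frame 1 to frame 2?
(1.3, -0.8)

The cyan circle was at (6.0, 3.8) in frame 1 and (7.3, 3.0) in frame 2.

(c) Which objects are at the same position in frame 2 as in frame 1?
none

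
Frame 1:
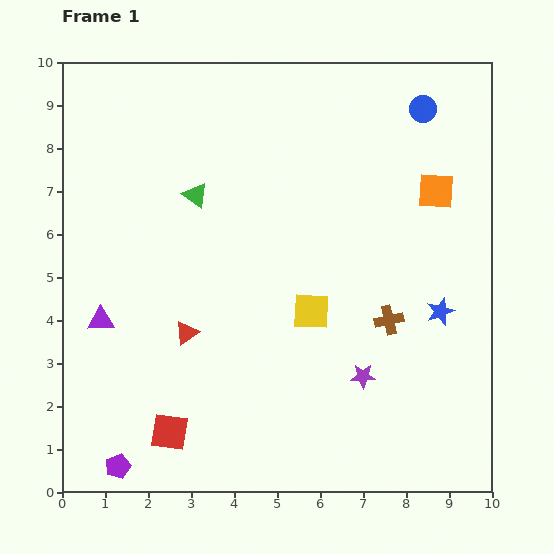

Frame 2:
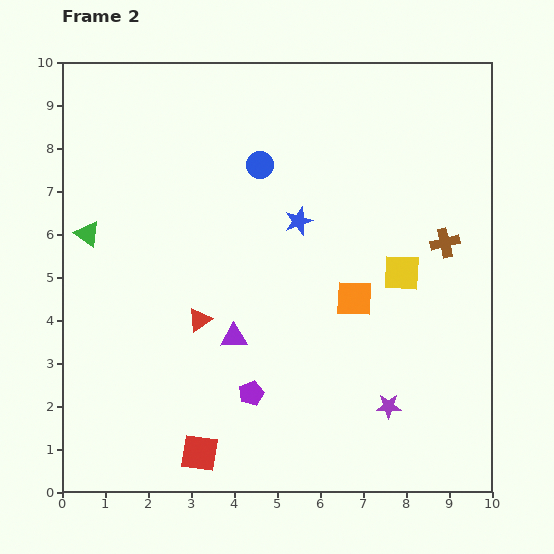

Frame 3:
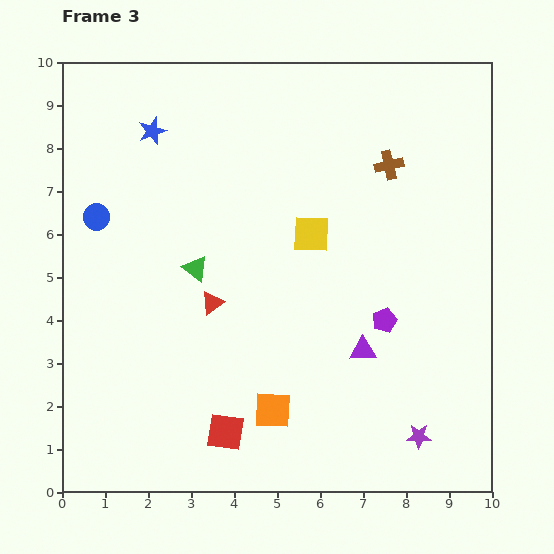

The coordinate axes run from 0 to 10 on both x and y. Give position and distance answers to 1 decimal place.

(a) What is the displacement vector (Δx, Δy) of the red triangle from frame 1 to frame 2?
(0.3, 0.3)

The red triangle was at (2.9, 3.7) in frame 1 and (3.2, 4.0) in frame 2.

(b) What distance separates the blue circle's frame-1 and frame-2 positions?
4.0

The blue circle moved from (8.4, 8.9) to (4.6, 7.6), a distance of √(3.8² + 1.3²) ≈ 4.0.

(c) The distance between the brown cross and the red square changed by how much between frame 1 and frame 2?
+1.8

Distance in frame 1: 5.7. Distance in frame 2: 7.5.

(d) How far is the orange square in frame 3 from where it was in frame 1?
6.4

The orange square moved from (8.7, 7.0) to (4.9, 1.9), a distance of √(3.8² + 5.1²) ≈ 6.4.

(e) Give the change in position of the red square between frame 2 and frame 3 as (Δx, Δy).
(0.6, 0.5)

The red square was at (3.2, 0.9) in frame 2 and (3.8, 1.4) in frame 3.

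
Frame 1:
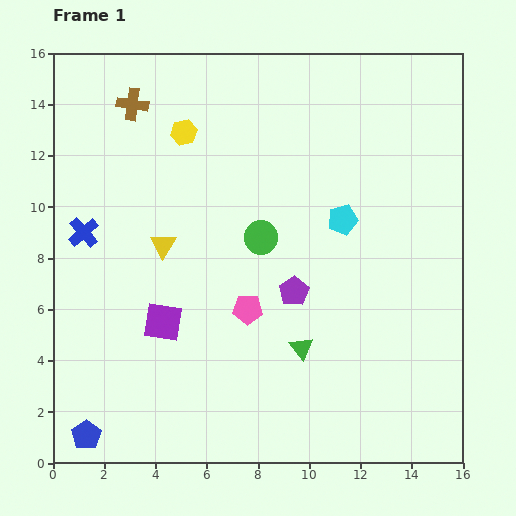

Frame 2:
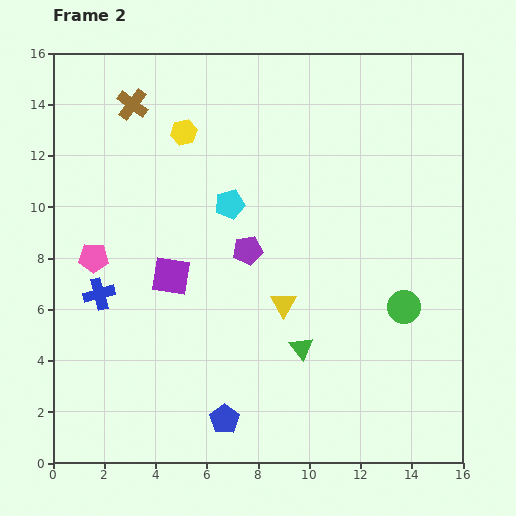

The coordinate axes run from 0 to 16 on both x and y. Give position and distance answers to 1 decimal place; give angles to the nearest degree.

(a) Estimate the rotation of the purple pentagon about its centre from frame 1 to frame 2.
23° clockwise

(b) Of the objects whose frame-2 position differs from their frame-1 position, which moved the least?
the purple square

(moved 1.8)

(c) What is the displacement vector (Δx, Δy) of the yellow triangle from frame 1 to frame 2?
(4.7, -2.3)

The yellow triangle was at (4.3, 8.5) in frame 1 and (9.0, 6.2) in frame 2.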